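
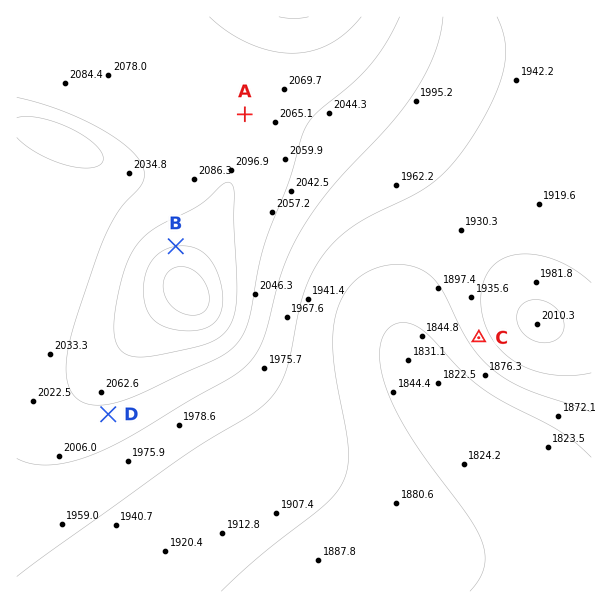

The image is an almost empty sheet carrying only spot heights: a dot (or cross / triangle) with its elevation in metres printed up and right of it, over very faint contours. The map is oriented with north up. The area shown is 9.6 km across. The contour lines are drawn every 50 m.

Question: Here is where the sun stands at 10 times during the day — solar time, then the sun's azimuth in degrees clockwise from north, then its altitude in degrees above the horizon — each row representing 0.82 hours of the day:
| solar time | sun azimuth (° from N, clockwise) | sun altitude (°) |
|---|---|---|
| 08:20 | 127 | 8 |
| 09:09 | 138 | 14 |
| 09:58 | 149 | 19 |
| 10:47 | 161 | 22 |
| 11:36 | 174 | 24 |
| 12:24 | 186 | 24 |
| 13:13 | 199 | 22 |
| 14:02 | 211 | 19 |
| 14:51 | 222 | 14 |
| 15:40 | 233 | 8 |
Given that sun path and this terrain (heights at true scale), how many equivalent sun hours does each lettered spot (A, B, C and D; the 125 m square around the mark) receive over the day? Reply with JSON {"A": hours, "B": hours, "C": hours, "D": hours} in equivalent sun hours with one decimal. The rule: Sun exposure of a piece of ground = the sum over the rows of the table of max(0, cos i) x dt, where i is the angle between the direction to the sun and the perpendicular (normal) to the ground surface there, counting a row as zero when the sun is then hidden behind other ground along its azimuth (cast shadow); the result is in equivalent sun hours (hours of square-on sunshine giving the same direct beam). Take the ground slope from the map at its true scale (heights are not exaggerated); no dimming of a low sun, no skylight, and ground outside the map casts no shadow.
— {"A": 2.3, "B": 1.6, "C": 2.9, "D": 2.9}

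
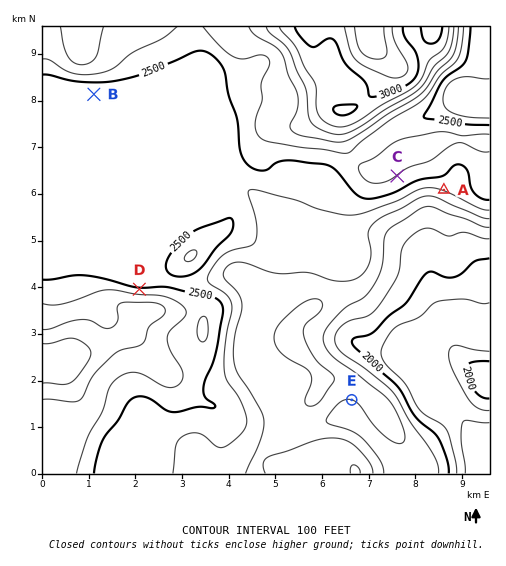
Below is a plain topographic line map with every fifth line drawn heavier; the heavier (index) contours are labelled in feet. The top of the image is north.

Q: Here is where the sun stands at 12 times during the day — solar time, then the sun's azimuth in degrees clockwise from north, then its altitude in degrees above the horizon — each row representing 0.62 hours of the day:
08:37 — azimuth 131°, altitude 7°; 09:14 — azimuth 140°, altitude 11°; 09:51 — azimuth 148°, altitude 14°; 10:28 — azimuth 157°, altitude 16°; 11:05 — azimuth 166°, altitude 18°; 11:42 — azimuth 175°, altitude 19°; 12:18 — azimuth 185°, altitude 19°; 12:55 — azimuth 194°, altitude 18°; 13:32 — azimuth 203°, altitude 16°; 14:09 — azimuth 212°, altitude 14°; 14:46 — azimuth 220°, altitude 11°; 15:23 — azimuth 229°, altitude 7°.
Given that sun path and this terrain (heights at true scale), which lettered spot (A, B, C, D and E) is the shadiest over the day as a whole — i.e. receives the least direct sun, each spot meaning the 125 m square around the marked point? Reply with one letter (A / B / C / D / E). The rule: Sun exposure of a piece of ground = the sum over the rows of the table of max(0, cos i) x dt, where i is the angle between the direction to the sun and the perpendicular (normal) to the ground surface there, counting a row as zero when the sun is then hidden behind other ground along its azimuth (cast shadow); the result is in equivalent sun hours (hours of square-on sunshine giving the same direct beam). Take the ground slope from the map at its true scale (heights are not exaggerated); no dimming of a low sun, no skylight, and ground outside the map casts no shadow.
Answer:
D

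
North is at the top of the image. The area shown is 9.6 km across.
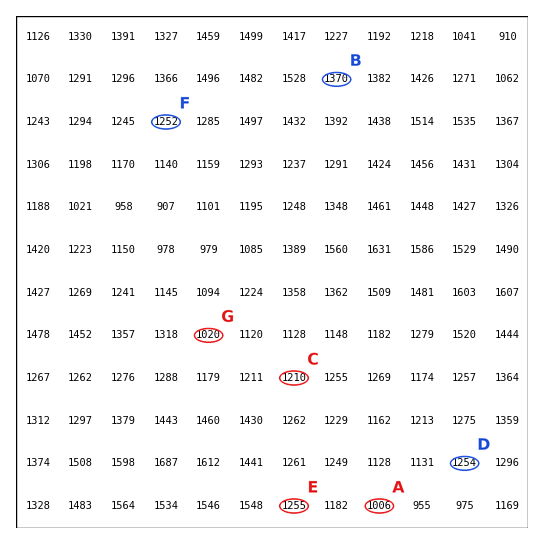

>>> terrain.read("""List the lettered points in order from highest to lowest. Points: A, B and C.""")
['B', 'C', 'A']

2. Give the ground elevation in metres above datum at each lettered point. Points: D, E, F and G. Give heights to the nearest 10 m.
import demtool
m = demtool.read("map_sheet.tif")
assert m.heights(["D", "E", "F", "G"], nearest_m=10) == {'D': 1250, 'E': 1250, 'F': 1250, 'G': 1020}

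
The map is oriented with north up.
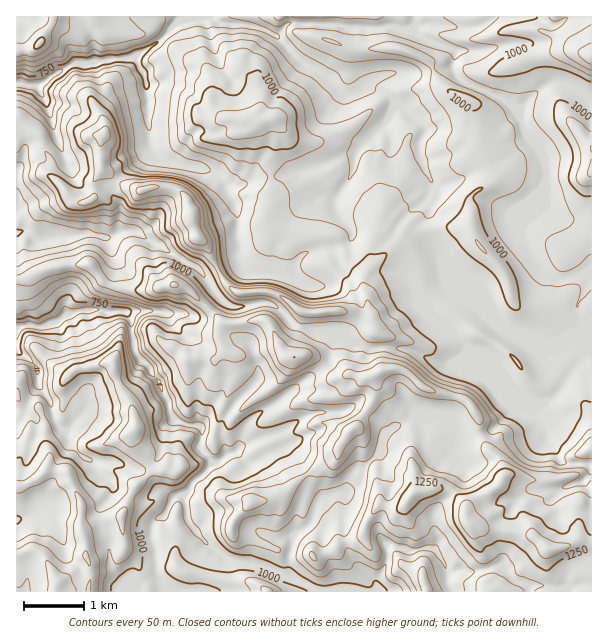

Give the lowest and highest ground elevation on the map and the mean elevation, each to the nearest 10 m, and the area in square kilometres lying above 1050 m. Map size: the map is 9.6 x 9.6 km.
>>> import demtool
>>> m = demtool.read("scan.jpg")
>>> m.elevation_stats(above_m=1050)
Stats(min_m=660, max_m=1340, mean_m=1000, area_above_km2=27.5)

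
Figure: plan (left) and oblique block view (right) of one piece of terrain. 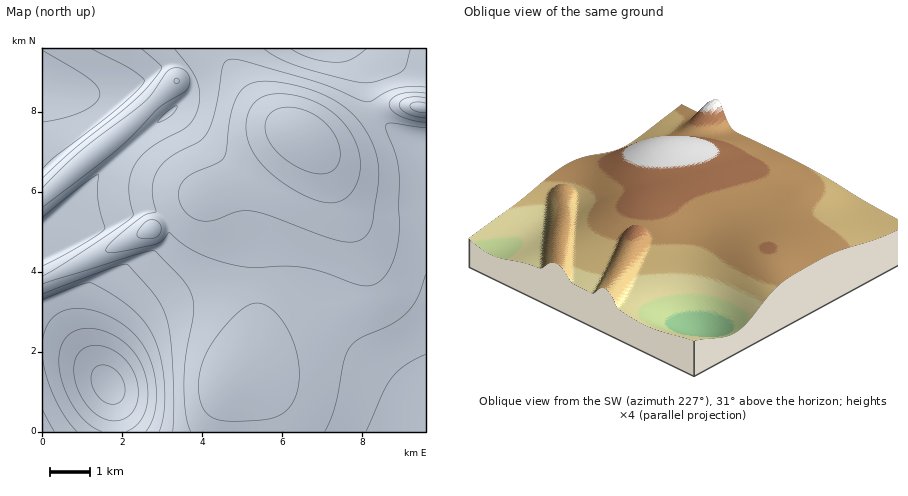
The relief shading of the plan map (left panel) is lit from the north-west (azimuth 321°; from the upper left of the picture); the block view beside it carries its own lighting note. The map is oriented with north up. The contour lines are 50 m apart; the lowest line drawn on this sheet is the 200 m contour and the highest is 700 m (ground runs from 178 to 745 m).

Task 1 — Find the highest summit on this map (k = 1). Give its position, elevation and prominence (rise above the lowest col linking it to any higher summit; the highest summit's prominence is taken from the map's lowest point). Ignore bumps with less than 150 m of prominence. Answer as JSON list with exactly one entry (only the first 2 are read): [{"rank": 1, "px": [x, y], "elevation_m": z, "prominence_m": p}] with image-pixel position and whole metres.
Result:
[{"rank": 1, "px": [302, 136], "elevation_m": 745, "prominence_m": 567}]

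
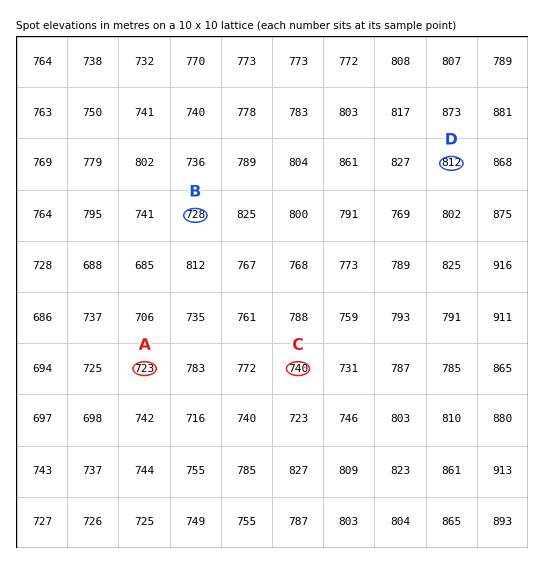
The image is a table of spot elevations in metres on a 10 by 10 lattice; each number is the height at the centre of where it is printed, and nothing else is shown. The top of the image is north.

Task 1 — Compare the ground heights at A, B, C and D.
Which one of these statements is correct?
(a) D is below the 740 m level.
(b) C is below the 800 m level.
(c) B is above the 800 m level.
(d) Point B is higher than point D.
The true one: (b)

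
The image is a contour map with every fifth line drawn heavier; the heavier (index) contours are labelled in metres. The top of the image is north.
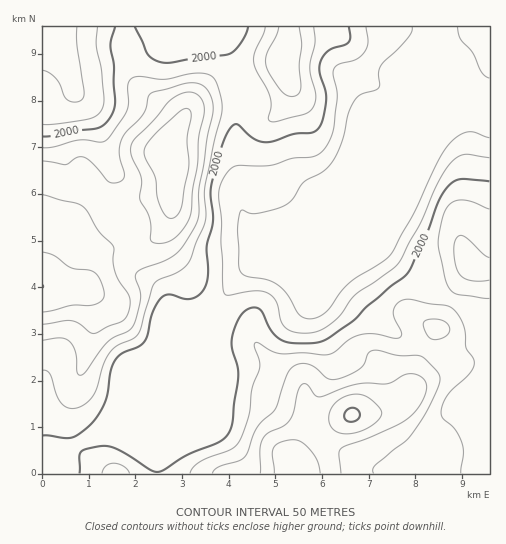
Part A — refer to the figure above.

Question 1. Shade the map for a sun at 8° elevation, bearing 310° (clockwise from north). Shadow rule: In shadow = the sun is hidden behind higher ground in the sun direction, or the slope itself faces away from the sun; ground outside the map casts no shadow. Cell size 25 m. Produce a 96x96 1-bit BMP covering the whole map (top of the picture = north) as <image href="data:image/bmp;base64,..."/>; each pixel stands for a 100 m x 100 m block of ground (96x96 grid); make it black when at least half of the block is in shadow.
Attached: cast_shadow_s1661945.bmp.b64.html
<image width="96" height="96" href="data:image/bmp;base64,Qk2+BAAAAAAAAD4AAAAoAAAAYAAAAGAAAAABAAEAAAAAAIAEAAATCwAAEwsAAAIAAAAAAAAA////AAAAAAAAAAAAAAAAAAAAAAAAAAAAAAAAAAAAAAAAAAAAAAAAAAAAAAAAAAAAAAAAAAAAAAAAAAAAAAAAAAPwAAAAAAAAAAAAAB/4AAAAAAAAAAAAAH/4AAAAAAAAAAAAAH/8AAAAAAAAAAAAAH//wAAAAAAAAAAAAD//+AAAAAAAAAAAAB///gAAAAAAAAAAAAf//wAADwAAAAAAAAAH/4AAH4AAAAAAAAAD/4AAP4AAAAAAAAAB/4AAP8AAAAAAAAAA/4AAP8AAAAAAAAAA/4AAP+AAAAAAAAAAf4AAP/AAAAAAAAAAP4AAP/gAAAAAAAAADwAAP/wAAAAAAAAAAAAAH/4AAAAAAAAAAAAAH/+AAAAAAAAAAAAAH//gAAAAAAAAAAAAH//4AAAAAAAAAAAAH//4AAAAAAAAAAAAH//8AAAAAAAAAAAAD//8AAAAAAAAAAAAD//8AAAAAAAAAAAAD//8AAAAAAAAAAAAB//4AAAAAAAAAAA4Af/4AAAAAAAAAAB8AH/4AAAAAAAAAAB8AH/4AAAAAAAAAAA4AD/4AAAAAAAAAAAYAD/wAAAAAAAAAAAAAB/wIAAAAAAAAAAAAB/gMAAAAAAAAAAAAAfgMAAAAAAAAAAAAAPAAAAAAAAAAAAAAAGAAAAAAAAAAAAAAAAAA/AAAAAAAAAAAAAAD/4AAAAAAAAAAAAAP/8AAAAAAAAAAAAP//8AAAAAAAAAAAAf//+AAAAAAAAAAAAf//+AAAAAAAAAAAAf//+AAAAAAAAAAAAf///AAAAAAAAAAAAf///AAAAAAAAAAAAP///AAAAAAAAAAAAP///AAAAAAAAAAAAH//+AAAAAAAAAAAAH//+AAAAAAAAAAAAH//+AAAAAAAAAAAAH//8AAAAAAAAAAAAH//4AAAAAAAAAAAAD//4AAAAAAAAAAAAD//4AAAAAAAAAAAAD//4AAAAAAAAAAAAD//4AAAAAAAAAAAAD//4AAAAAAAAAAAAD//4AAAAAAAAAAAAD//4AAAAAAAAAAAAB//wAAAAAAAAAAAAB//wAAwAAAAAAAAAB//wAD8AAAAAAAAAA//gAH+AAAAAAAAAA//gAH+AAAAAAAAAA//gAD/AAAAAAAAAA//AAD/gAAAAAAAAA//AAD/gAAAAAAAAB/+AAD/gAAAAAAAAB/+AAD/gAAAAAAAAA/8AAD/AAAAAAAAAA/8AAD/AAAAAAAAAAf4AAP/AAAAAAAAAAf4AAf+AAAAAAAAAAPwAAf8AAAAAAAAAAHwAAP4AAAAAAAAAADgAAPwAAAAAAAAAAAAAAHwAAAAAAAAAAAAAAD4AAAAAAAAAAAAAAH4AAAAAAAAAAAAAAf4AAAAAAAAAAAAAA/4AAAAAAAAAAAAAA/4AAAAAAAAAAAAAB/wAAAAAAAAAAAAAB/wAAAAAAAAAAAAAB/gAAAAAAAAAAAAAA/AgAAAAAAAAAAAAA8AAAAAAAAAAAAAAAYAAAAAAAAAAAAAAAAAAAAAAAAAAAAAAAAAAAAAAAAAAAAAAAAAAAAAA="/>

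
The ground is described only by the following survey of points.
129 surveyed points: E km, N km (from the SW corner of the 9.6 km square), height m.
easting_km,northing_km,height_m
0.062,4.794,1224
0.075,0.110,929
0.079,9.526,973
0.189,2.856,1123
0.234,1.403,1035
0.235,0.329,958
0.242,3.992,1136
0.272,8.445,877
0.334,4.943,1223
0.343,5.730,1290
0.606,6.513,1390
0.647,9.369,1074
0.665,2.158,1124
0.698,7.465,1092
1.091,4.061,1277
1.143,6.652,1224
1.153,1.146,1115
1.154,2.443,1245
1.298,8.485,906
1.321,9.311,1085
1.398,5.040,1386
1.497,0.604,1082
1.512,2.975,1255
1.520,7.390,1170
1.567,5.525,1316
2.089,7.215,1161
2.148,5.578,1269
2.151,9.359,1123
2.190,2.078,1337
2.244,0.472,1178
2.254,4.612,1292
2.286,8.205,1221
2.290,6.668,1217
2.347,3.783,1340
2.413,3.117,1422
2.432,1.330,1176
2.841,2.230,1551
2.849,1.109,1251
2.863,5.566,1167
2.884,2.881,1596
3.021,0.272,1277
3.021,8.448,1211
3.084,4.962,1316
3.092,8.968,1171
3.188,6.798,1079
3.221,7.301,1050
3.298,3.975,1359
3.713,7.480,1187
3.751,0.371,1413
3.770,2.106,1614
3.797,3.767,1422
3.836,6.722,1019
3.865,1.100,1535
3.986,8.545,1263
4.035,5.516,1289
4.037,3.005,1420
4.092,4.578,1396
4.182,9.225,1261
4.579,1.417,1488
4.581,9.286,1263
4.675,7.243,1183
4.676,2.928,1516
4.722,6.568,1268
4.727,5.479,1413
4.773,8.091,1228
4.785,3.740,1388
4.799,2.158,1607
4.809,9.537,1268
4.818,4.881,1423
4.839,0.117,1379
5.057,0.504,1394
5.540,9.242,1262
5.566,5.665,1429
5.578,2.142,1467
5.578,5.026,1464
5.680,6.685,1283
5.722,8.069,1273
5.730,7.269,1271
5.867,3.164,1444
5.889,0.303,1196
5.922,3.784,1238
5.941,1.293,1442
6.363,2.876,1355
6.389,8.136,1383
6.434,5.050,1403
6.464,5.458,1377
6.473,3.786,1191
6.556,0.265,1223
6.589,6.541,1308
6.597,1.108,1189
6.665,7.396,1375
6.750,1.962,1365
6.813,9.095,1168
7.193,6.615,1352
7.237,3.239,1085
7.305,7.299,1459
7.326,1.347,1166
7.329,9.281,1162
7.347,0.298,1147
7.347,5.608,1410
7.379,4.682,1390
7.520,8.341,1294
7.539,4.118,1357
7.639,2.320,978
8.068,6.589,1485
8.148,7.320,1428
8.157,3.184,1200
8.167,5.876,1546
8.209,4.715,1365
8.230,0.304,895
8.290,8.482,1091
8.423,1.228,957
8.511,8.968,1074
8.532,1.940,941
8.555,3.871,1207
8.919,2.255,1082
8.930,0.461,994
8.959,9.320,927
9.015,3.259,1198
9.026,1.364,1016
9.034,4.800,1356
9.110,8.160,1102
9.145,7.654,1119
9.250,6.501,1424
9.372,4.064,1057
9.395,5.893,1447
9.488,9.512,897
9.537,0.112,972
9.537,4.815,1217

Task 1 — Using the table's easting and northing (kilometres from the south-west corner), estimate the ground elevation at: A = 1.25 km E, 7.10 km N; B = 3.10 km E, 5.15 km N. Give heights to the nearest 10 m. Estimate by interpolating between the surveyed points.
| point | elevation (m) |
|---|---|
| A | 1190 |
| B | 1320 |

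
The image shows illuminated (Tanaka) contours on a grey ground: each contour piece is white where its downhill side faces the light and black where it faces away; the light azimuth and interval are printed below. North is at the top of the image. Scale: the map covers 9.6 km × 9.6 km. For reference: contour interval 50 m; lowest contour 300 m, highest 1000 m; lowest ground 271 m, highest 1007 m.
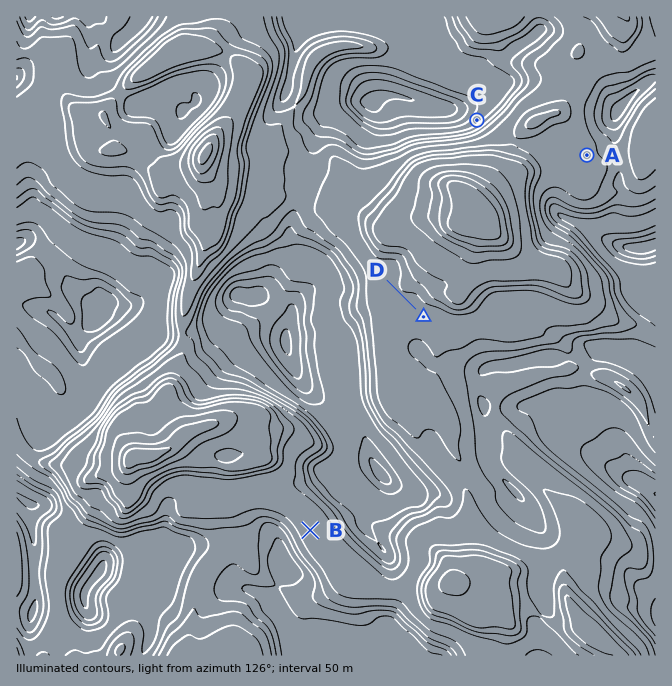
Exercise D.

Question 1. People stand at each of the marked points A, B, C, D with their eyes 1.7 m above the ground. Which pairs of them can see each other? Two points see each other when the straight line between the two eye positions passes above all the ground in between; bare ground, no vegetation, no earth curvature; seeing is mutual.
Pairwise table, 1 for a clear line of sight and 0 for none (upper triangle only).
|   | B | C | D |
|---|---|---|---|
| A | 0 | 1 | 0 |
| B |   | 0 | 0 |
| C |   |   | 1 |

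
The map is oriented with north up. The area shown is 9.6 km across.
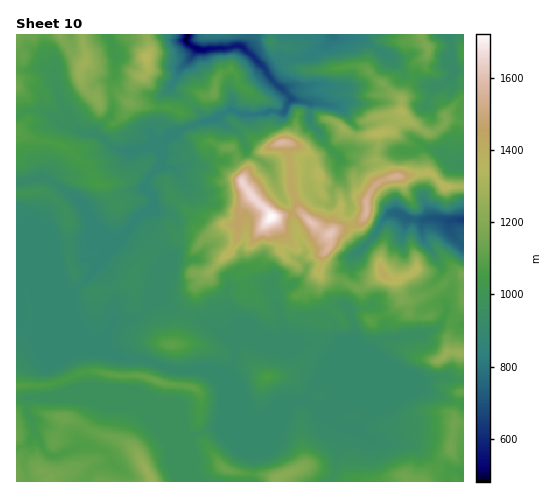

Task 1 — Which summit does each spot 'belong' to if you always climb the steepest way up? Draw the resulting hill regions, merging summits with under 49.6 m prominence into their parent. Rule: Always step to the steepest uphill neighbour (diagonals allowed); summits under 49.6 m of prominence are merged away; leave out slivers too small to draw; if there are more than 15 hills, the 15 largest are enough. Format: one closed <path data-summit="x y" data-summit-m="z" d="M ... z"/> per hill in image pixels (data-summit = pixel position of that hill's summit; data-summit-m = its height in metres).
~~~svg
<path data-summit="272 217" data-summit-m="1721" d="M217 118l-29 8-16 8-12 10 2 8-1 14-12 11-5 10 10 10 0 10-14 8-6 6-5 8-21 19-16 26-18 17-8-4-31 0-10-2-4 7 2 24 13 3 13-5 22-21 3 20 5 11 10 9 14 4 4-3 6-14 23-1 11-10 3-8 7-6 7 4 14 13 19 6 17 8 20 17 7-3 18 6 40 0 15-4 6 1 13 9-7 22 13-10 30-12 16-14 0-16-5-12-5-4-26 3-6-6-4-13 5-13 7-10 0-5-10 8-12 0-10-5-13 1-4-5 3-11-5-10-9-30-8-11 27-8-2-11 1-12-39 0-23-17-2-9-8-11-10-5z"/><path data-summit="158 381" data-summit-m="1128" d="M21 287l-5 1 1 110 65 0 26 8 28-1 45 19 4 7 7 5 31-12 3-30-7-15-9-8-10-2-26 1-24-9-25-3-12-4-18-19-10-5-6-6-5-11-3-20-22 21-13 5-12-3-3-17z"/><path data-summit="152 481" data-summit-m="1259" d="M82 398l-65 0-1 50 11-3 8-12 8 16 7 7 10-1 21-9 10 0 13 4 4 3 5 10-21 7-5 12 106-1-1-29-3-8 2-8-6-5-4-7-45-19-28 1z"/><path data-summit="147 57" data-summit-m="1353" d="M187 34l-79 1 8 21-1 19-3 9 1 25-3 6-14 15-1 4 2 2 21 14 14 2 27-8 29-18 18-5-18-21-17-11 8-19 18-21-11-7z"/><path data-summit="17 130" data-summit-m="1091" d="M40 110l-13 0-11 5 1 67 21-4 10 1 29 19 9 14 3 0 33-19 22-5 5-11 12-11 1-14-3-8-27 8-10-1-26-17-12-1-23-7-12-13z"/><path data-summit="384 275" data-summit-m="1414" d="M396 212l-6 2-8 7-14 21-16 14-1 11-7 10-5 13 4 13 6 6 26-3 5 4 5 12-1 18 35-6 3-24 13-6 10-1-10-20 7-12 0-4-19-28-1-15 2-4-18-2z"/><path data-summit="17 193" data-summit-m="1002" d="M43 178l-27 5 0 104 13-2 6 2 31 0 8 4 18-17 10-18 13-15-22-15-9-20-7-8-24-17z"/><path data-summit="451 448" data-summit-m="1155" d="M333 377l-3 2 9 12 29 13 5 5-13 19-3 1 8 7 14 8 33 1 23 17 9 2 5 5 15 3-1-69-14-3-52-22z"/><path data-summit="277 478" data-summit-m="1218" d="M229 394l24 58-2 30 78 0 2-2 5-9 1-14 5-13-12-9 3-12-13-13-13-10-8 0-12 4-16 10-11 4-12-5z"/><path data-summit="381 133" data-summit-m="1353" d="M404 72l-2 5-21 13-17-4-28 2-13-4-31 2-9 3 9 10 44 6 6 4 14 18-3 15-5 8 20-2 15 5 17-2 12 1 12-7-6-3 0-2 13-21 0-7-4-9 8-16-10-2z"/><path data-summit="172 345" data-summit-m="1103" d="M157 295l-7 6-3 8-8 7-7 4-19 0-6 14-9 4 15 16 7 3 25 3 29 10 26-1 28 3 7-14-1-14-20-18-17-8-19-6-14-13z"/><path data-summit="267 378" data-summit-m="1062" d="M244 340l-10 4 1 14-7 14-19-1 10 8 6 11 23 23 12 5 11-4 7-6 15-6 13-2 5-13 8-11 6-3 8-18-1-5-16-8-17 4-40 0z"/><path data-summit="214 94" data-summit-m="1143" d="M241 46l-38 4-7-1-17 21-8 16 2 5 15 9 18 20 10-1 13-9 14 4 14 0 12-3 15 1 7-13-22-22-6-11z"/><path data-summit="85 61" data-summit-m="1275" d="M108 34l-64 1 2 23 8 9-1 13 7 21 16 27 8 5 11 1 15-19 3-6-1-25 3-9 1-19z"/><path data-summit="367 211" data-summit-m="1571" d="M416 151l-23 1-8 3-6 7-15 5-3 0-6-5-9 0-5-2-2 2-1 9 6 11 6 21-2 12 3 10 6 13 6 7 12-11 7-13 8-7 6-2 10 6 15 3 9-3-7-19-2-40z"/>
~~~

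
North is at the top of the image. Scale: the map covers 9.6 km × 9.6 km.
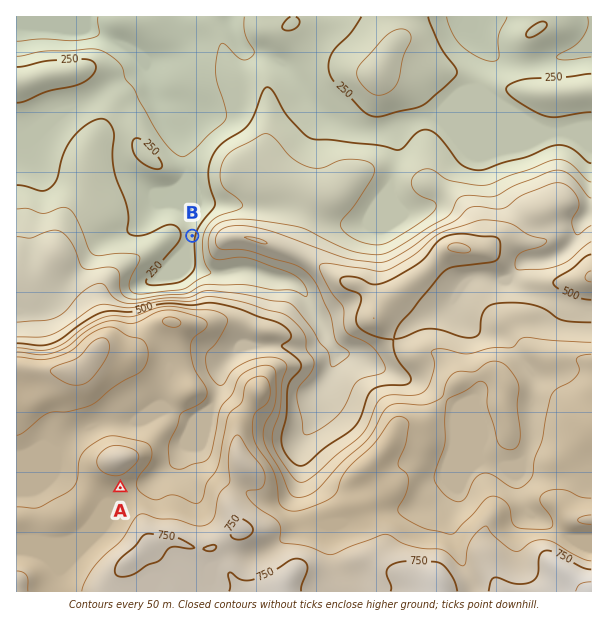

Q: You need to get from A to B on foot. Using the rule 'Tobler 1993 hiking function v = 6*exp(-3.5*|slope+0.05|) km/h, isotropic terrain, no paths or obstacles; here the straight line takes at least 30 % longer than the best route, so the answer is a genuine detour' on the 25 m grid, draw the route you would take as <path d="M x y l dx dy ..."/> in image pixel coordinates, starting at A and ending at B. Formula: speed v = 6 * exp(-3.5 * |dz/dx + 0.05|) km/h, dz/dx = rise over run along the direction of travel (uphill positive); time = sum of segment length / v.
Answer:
<path d="M120 488l6-3 23-23 4-9 0-10 15-30 0-2 3-6 0-7 26-51 3-3 15-8 15-15 4-9 0-1 2-2-3-6-23-22-1-3 0-2-17-33 0-7"/>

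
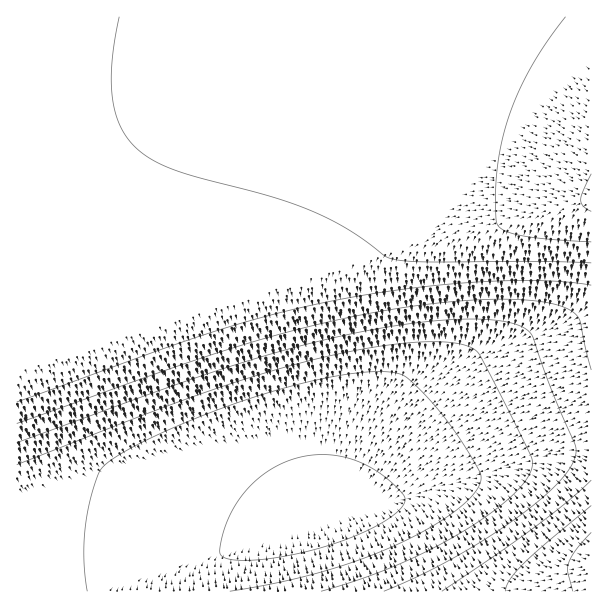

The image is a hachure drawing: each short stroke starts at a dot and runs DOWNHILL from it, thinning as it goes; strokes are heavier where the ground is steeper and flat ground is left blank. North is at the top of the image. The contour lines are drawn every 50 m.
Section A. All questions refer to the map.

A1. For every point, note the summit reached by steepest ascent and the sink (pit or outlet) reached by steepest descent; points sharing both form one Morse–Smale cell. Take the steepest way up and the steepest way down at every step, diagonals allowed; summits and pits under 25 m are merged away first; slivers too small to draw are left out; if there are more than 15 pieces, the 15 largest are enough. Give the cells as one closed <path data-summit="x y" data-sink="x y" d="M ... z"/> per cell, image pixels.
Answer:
<path data-summit="591 197" data-sink="318 524" d="M591 16l-575 1 1 575 144 0 3-17 15-10 169-49 161-52 48-13 35-5z"/><path data-summit="591 561" data-sink="318 524" d="M591 446l-21 2-61 16-161 52-169 49-15 10-2 7 0 9 429 1z"/>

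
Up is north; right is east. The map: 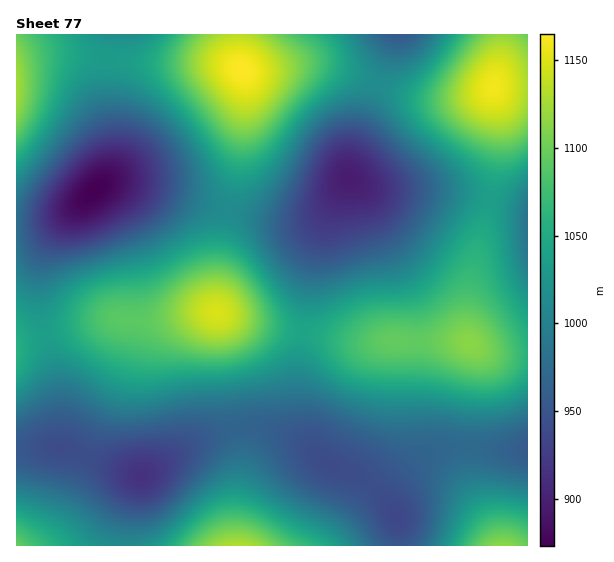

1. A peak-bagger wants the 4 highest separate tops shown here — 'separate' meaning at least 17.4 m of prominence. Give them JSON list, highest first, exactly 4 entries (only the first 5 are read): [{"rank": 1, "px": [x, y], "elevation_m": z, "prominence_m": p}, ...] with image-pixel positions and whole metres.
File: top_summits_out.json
[{"rank": 1, "px": [242, 69], "elevation_m": 1165, "prominence_m": 292}, {"rank": 2, "px": [494, 87], "elevation_m": 1160, "prominence_m": 145}, {"rank": 3, "px": [217, 312], "elevation_m": 1148, "prominence_m": 112}, {"rank": 4, "px": [470, 344], "elevation_m": 1114, "prominence_m": 71}]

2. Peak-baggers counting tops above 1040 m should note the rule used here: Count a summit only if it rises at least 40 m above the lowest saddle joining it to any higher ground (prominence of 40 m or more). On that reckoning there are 4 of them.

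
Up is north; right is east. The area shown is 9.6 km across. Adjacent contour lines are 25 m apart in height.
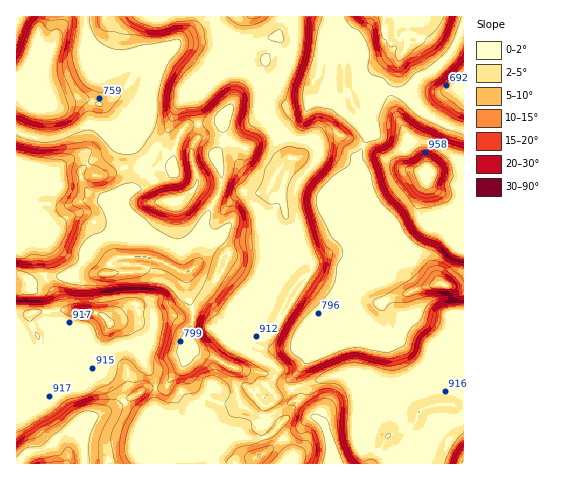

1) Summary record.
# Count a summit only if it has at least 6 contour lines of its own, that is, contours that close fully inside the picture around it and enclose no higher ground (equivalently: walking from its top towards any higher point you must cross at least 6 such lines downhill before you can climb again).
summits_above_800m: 0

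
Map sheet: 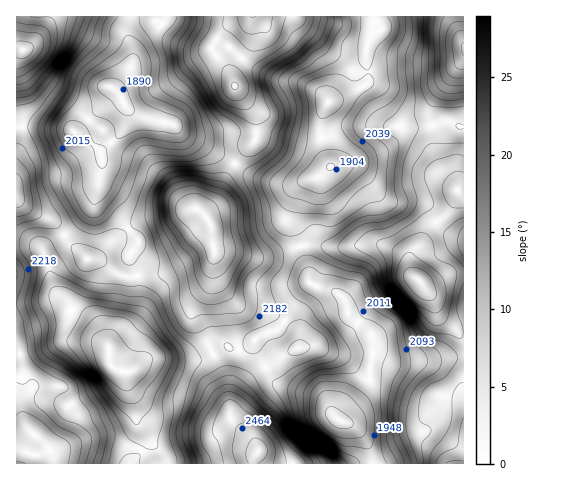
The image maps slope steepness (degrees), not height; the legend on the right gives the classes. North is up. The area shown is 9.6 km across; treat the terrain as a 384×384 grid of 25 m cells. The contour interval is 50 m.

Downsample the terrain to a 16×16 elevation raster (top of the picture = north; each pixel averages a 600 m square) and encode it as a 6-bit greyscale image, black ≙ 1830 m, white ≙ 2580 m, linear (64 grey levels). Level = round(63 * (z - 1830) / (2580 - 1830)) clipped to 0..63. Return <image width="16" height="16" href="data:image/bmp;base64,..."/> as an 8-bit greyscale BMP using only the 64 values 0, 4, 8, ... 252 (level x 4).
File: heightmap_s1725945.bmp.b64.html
<image width="16" height="16" href="data:image/bmp;base64,Qk02BQAAAAAAADYEAAAoAAAAEAAAABAAAAABAAgAAAAAAAABAAATCwAAEwsAAAABAAAAAAAAAAAAAAEBAQACAgIAAwMDAAQEBAAFBQUABgYGAAcHBwAICAgACQkJAAoKCgALCwsADAwMAA0NDQAODg4ADw8PABAQEAAREREAEhISABMTEwAUFBQAFRUVABYWFgAXFxcAGBgYABkZGQAaGhoAGxsbABwcHAAdHR0AHh4eAB8fHwAgICAAISEhACIiIgAjIyMAJCQkACUlJQAmJiYAJycnACgoKAApKSkAKioqACsrKwAsLCwALS0tAC4uLgAvLy8AMDAwADExMQAyMjIAMzMzADQ0NAA1NTUANjY2ADc3NwA4ODgAOTk5ADo6OgA7OzsAPDw8AD09PQA+Pj4APz8/AEBAQABBQUEAQkJCAENDQwBEREQARUVFAEZGRgBHR0cASEhIAElJSQBKSkoAS0tLAExMTABNTU0ATk5OAE9PTwBQUFAAUVFRAFJSUgBTU1MAVFRUAFVVVQBWVlYAV1dXAFhYWABZWVkAWlpaAFtbWwBcXFwAXV1dAF5eXgBfX18AYGBgAGFhYQBiYmIAY2NjAGRkZABlZWUAZmZmAGdnZwBoaGgAaWlpAGpqagBra2sAbGxsAG1tbQBubm4Ab29vAHBwcABxcXEAcnJyAHNzcwB0dHQAdXV1AHZ2dgB3d3cAeHh4AHl5eQB6enoAe3t7AHx8fAB9fX0Afn5+AH9/fwCAgIAAgYGBAIKCggCDg4MAhISEAIWFhQCGhoYAh4eHAIiIiACJiYkAioqKAIuLiwCMjIwAjY2NAI6OjgCPj48AkJCQAJGRkQCSkpIAk5OTAJSUlACVlZUAlpaWAJeXlwCYmJgAmZmZAJqamgCbm5sAnJycAJ2dnQCenp4An5+fAKCgoAChoaEAoqKiAKOjowCkpKQApaWlAKampgCnp6cAqKioAKmpqQCqqqoAq6urAKysrACtra0Arq6uAK+vrwCwsLAAsbGxALKysgCzs7MAtLS0ALW1tQC2trYAt7e3ALi4uAC5ubkAurq6ALu7uwC8vLwAvb29AL6+vgC/v78AwMDAAMHBwQDCwsIAw8PDAMTExADFxcUAxsbGAMfHxwDIyMgAycnJAMrKygDLy8sAzMzMAM3NzQDOzs4Az8/PANDQ0ADR0dEA0tLSANPT0wDU1NQA1dXVANbW1gDX19cA2NjYANnZ2QDa2toA29vbANzc3ADd3d0A3t7eAN/f3wDg4OAA4eHhAOLi4gDj4+MA5OTkAOXl5QDm5uYA5+fnAOjo6ADp6ekA6urqAOvr6wDs7OwA7e3tAO7u7gDv7+8A8PDwAPHx8QDy8vIA8/PzAPT09AD19fUA9vb2APf39wD4+PgA+fn5APr6+gD7+/sA/Pz8AP39/QD+/v4A////ALi0lFxMWJzI4MCEQCxQjLC0nIRUPFygyMiQOAgcXIygoJBsLChQhKyUaCwYKFSInJRwPAwUPGx8dHBcSDhEbIyESCQUJFB0cGxwdFQ4SICYdEg4OEh0lJCAaFw8QGy0rHhUaGxshKywhGRIRFys1LR0bIB0cJTAyJhsXHCMsLyghHhgaHSw2MiEWFhgfJCknKBsQEh0uNC4eEQ0PFRslLCUXDQ0YICMiHRIJCA8aJisgEQoLDw8VHyUbDgwSGiEjIBMLCAgLFiUpIA4MFBogIiwdDAYLFSEwLBsODA8VIy45KRYNDBoqLy0lGhIOFSQ2Ny8gEhIYJjA1MCYXDhEjNA="/>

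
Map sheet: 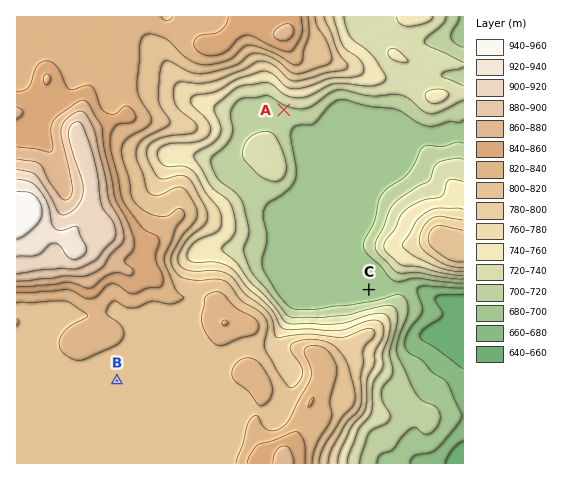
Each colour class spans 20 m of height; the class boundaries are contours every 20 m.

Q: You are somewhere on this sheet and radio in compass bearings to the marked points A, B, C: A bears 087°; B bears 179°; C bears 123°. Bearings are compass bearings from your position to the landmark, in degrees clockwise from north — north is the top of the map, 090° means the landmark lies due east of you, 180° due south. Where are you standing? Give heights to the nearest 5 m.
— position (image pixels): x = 111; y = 120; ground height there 845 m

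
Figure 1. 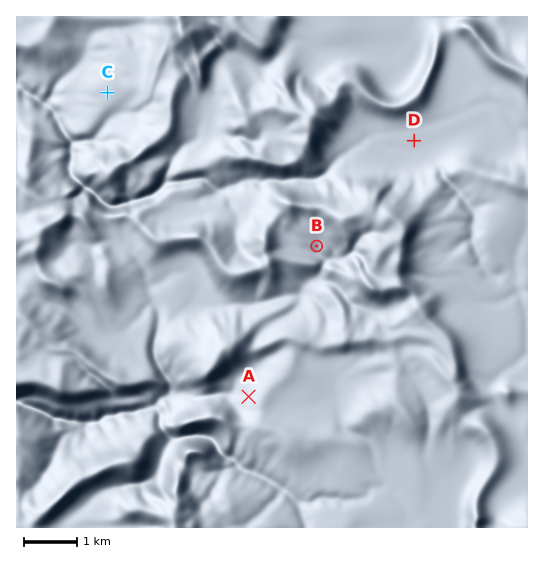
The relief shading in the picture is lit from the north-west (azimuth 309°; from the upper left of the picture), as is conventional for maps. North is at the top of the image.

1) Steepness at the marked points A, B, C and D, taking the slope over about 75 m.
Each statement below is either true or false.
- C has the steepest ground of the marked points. false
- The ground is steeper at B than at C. true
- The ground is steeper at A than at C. true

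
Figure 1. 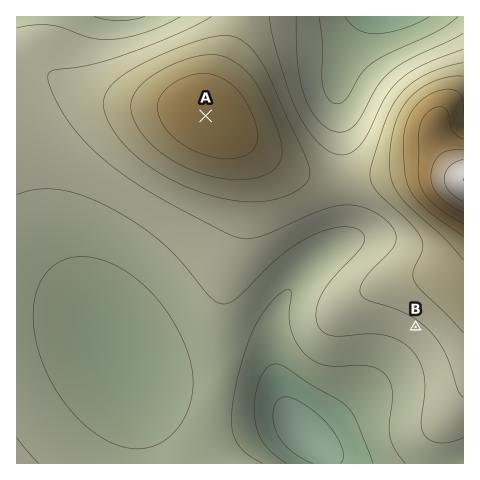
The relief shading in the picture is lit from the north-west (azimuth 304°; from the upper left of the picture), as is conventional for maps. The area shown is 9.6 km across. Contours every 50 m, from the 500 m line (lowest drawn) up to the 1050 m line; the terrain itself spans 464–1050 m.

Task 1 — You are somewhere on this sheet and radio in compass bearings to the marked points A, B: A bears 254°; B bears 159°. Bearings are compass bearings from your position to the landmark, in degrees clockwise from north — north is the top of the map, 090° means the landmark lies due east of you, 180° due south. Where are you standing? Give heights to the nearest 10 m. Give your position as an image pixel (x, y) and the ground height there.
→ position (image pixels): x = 322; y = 82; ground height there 600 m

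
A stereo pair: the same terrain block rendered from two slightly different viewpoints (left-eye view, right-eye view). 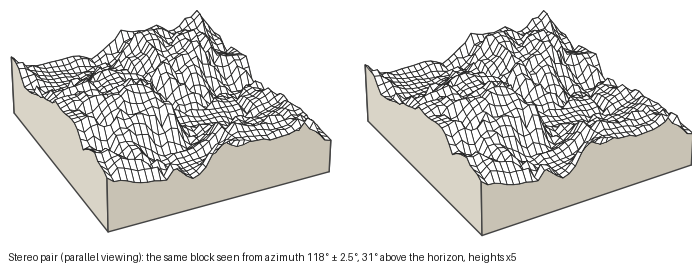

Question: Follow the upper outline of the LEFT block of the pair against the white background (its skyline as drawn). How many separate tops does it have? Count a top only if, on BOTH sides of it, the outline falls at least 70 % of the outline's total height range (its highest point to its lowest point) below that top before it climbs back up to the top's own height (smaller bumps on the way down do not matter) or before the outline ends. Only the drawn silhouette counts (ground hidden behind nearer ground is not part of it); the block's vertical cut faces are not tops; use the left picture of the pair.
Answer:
0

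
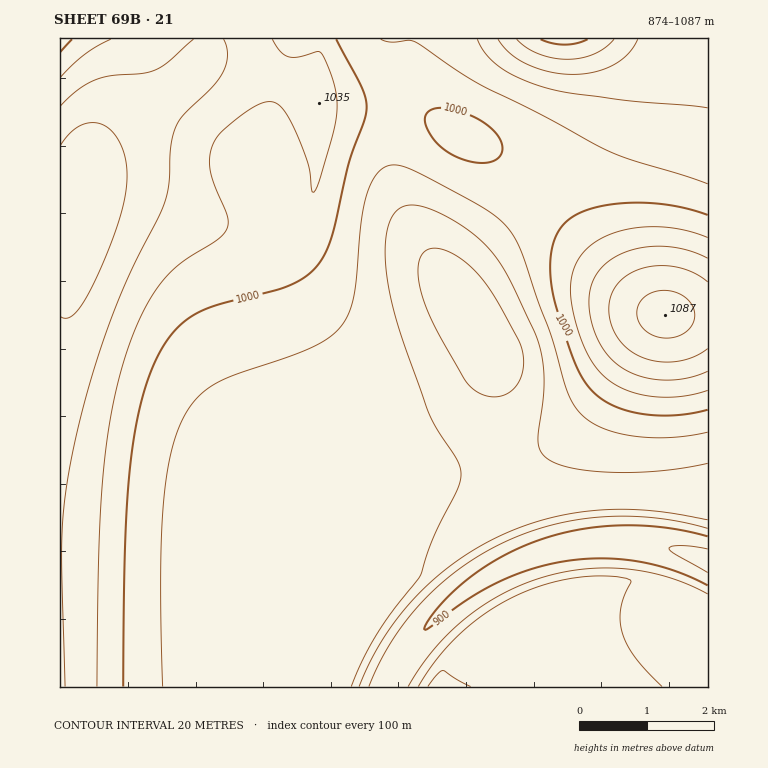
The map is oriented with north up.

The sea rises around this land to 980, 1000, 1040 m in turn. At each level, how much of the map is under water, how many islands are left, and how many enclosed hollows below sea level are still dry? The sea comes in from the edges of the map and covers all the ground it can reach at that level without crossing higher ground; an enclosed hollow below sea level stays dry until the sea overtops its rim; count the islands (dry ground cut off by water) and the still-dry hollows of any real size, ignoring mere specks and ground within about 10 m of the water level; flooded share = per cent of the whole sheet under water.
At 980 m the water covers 52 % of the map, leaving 0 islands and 0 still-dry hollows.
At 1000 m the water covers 68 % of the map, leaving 0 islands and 0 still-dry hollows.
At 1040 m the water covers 89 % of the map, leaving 0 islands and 0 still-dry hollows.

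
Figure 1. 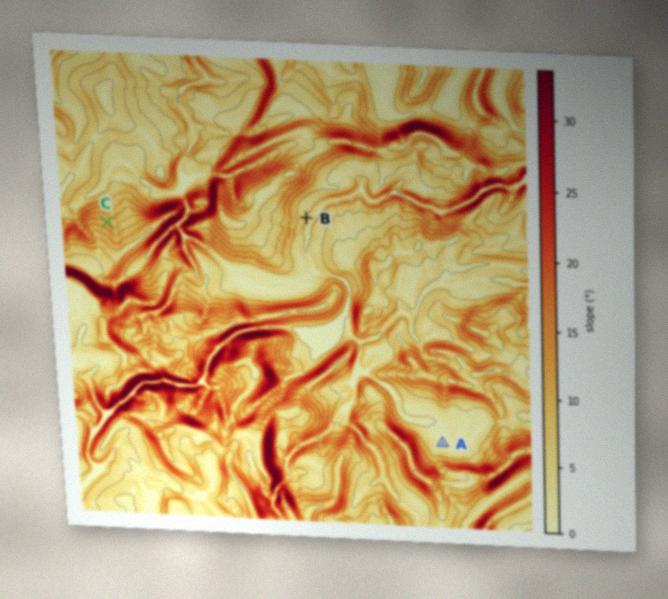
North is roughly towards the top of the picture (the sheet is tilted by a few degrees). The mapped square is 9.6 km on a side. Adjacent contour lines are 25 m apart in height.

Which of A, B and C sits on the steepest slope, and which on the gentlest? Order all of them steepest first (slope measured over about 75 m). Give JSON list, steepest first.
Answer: ["C", "B", "A"]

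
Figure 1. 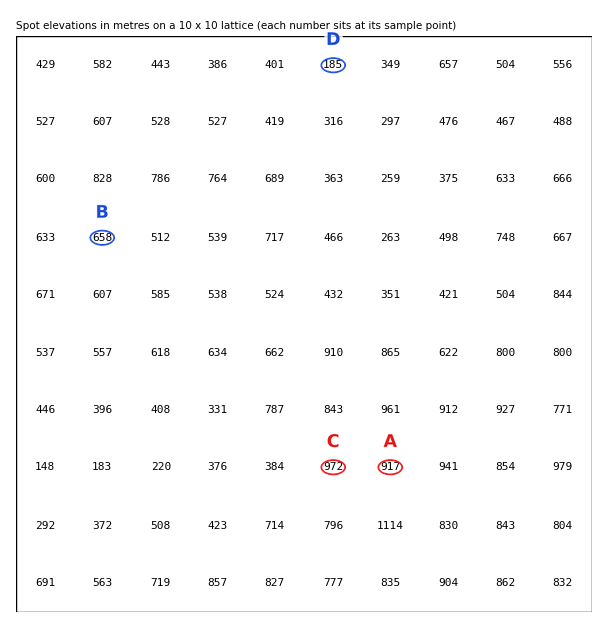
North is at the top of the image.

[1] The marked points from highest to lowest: C A B D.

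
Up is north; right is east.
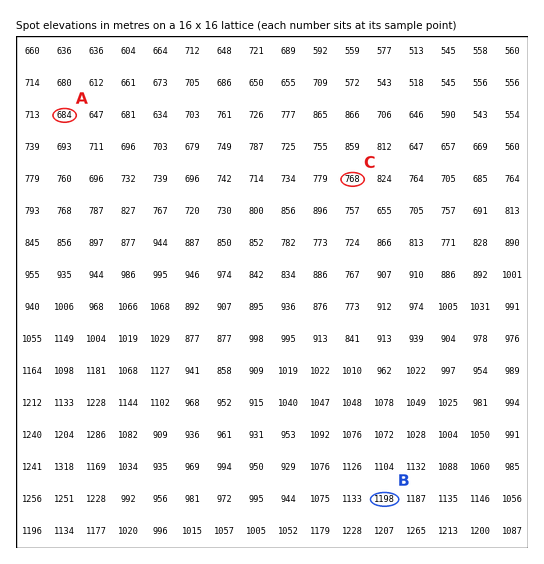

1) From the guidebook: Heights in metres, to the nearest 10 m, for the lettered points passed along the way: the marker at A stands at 680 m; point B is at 1200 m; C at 770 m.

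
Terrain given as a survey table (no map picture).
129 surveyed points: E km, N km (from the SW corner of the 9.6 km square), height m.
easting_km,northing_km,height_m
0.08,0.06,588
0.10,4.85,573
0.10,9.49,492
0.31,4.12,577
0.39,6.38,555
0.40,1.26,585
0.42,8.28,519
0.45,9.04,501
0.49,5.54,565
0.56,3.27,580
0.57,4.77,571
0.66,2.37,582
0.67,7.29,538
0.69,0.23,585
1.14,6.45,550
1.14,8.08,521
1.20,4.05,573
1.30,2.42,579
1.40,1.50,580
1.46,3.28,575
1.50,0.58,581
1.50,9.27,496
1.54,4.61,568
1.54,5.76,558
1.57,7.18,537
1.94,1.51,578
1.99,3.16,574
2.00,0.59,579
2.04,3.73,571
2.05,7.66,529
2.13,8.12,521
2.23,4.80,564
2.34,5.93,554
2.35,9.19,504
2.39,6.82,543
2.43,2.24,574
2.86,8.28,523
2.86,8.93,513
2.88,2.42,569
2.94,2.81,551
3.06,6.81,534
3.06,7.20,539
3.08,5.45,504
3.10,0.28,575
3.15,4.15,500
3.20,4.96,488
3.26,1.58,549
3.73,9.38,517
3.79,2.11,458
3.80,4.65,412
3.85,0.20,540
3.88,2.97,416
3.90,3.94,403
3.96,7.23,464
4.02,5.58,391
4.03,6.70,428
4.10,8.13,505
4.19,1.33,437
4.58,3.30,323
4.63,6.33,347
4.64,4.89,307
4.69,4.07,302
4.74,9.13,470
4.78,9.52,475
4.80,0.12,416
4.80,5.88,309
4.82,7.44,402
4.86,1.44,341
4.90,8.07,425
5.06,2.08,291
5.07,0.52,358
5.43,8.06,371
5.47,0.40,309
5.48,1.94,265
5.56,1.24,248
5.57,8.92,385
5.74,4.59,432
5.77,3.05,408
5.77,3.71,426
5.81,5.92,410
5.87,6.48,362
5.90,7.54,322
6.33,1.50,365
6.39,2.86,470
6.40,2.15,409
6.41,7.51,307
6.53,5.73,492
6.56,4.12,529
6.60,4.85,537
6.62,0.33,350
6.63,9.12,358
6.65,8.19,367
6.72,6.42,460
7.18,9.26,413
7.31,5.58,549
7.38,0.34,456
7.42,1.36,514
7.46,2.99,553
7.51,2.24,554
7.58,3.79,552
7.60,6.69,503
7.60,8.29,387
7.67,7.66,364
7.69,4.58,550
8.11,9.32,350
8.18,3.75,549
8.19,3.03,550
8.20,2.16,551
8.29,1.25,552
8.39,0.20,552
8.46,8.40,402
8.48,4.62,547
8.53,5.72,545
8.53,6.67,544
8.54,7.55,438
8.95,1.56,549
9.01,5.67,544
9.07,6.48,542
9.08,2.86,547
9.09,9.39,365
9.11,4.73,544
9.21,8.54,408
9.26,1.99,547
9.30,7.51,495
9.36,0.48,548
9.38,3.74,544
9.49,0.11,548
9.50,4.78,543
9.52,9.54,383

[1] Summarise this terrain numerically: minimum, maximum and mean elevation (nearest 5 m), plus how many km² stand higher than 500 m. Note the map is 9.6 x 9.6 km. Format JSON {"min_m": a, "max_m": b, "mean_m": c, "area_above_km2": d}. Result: {"min_m": 245, "max_m": 590, "mean_m": 485, "area_above_km2": 52.7}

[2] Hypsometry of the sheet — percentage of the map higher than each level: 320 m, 94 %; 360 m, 86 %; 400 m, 77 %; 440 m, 69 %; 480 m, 62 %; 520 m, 50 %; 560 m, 18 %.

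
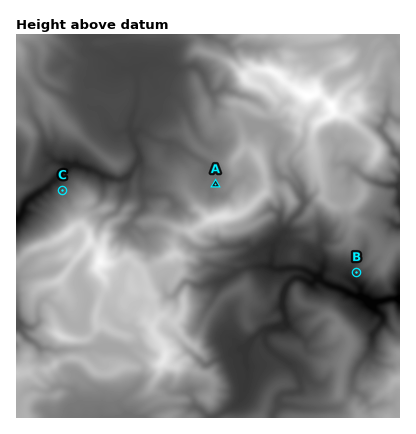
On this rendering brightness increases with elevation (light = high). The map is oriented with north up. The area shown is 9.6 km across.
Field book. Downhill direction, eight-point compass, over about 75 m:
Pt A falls NW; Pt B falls SW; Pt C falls NW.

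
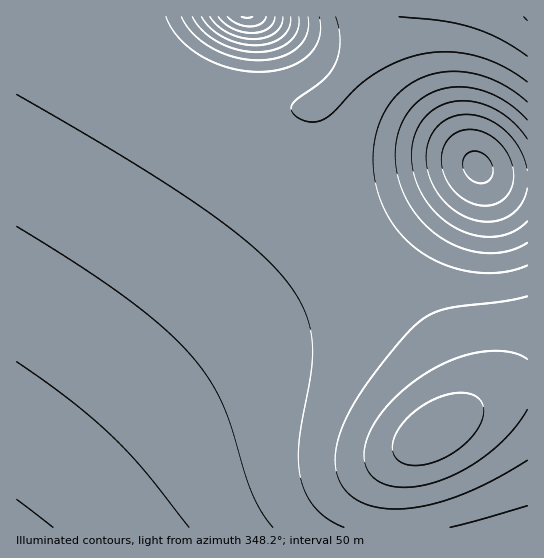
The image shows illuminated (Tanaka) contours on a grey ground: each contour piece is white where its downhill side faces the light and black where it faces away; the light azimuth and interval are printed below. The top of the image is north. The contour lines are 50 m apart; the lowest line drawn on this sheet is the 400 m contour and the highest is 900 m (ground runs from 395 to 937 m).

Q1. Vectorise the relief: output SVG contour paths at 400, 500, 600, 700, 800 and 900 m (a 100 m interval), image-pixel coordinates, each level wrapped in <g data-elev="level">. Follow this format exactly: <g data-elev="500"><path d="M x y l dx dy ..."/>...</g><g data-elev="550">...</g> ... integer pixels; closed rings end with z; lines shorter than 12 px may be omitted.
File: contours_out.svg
<g data-elev="500"><path d="M475 182l-8-7-4-10 2-10 4-2 5-2 7 1 6 5 4 6 2 7-1 7-5 5-5 1z"/><path d="M275 17l-2 6-5 6-7 3-10 1-9-1-9-3-9-6-6-6"/></g><g data-elev="600"><path d="M17 499l36 28"/><path d="M527 188l-3 10-4 8-6 7-8 5-9 3-10 1-10-1-11-4-19-13-14-18-6-21 1-20 6-15 13-11 15-4 17 1 18 8 14 13 11 16 5 18"/><path d="M291 17l-2 10-7 10-12 6-15 2-16-2-16-6-13-9-9-11"/></g><g data-elev="700"><path d="M527 243l-18 8-23 2-24-5-21-10-19-16-14-20-9-23-4-24 3-22 10-20 14-15 20-9 21-2 23 5 21 11 20 17"/><path d="M17 226l62 40 49 33 37 30 28 28 16 22 12 22 10 24 20 66 10 20 12 16"/><path d="M308 17l1 9-2 8-4 7-5 6-8 6-9 4-23 3-24-3-23-9-18-14-12-17"/></g><g data-elev="800"><path d="M527 296l-22 5-59 8-16 6-13 8-12 13-20 24-30 42-15 31-4 14-1 14 1 10 3 10 5 8 7 7 8 5 11 5 25 3 30-3 32-9 33-15 37-22"/><path d="M336 17l3 12 1 13-1 12-4 11-10 14-28 20-6 7 0 4 3 4 10 7 11 1 10-3 9-7 24-26 16-12 25-13 26-7 25-2 27 4 26 10 24 16"/></g><g data-elev="900"><path d="M407 465l14 0 14-3 16-8 15-11 10-12 6-12 2-10-4-10-6-4-7-2-17 1-20 7-19 13-13 16-4 8-2 8 1 7 3 5 5 4z"/></g>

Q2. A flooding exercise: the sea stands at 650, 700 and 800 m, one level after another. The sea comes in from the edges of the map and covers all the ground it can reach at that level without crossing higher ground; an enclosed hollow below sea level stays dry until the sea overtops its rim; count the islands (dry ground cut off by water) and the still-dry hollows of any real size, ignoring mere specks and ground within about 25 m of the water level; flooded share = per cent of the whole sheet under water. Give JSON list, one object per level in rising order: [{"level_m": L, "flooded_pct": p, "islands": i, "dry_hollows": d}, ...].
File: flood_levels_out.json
[{"level_m": 650, "flooded_pct": 12, "islands": 0, "dry_hollows": 0}, {"level_m": 700, "flooded_pct": 28, "islands": 0, "dry_hollows": 0}, {"level_m": 800, "flooded_pct": 84, "islands": 0, "dry_hollows": 0}]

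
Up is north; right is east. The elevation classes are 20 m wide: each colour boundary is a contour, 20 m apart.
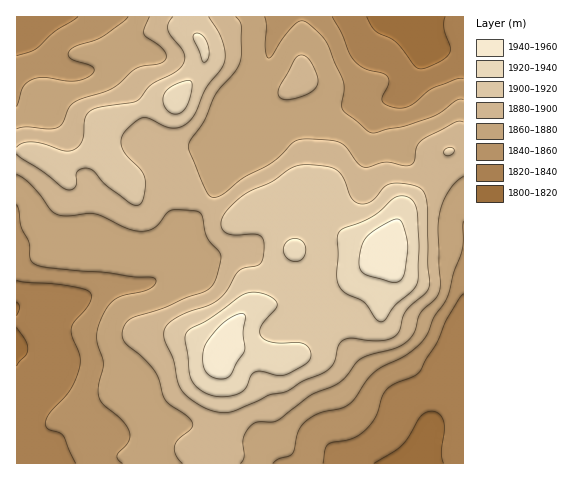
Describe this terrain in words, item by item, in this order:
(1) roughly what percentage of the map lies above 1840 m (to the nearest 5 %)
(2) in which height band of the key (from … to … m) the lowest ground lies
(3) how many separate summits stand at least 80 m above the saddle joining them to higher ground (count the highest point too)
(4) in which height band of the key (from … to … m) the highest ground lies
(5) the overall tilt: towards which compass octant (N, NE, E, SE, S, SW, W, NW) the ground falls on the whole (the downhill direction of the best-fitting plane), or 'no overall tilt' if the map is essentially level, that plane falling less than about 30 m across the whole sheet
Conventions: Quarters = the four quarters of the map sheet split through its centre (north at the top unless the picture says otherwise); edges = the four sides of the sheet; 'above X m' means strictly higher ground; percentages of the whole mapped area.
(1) Ground above 1840 m makes up about 85 % of the sheet.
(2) The lowest point is somewhere between 1800 and 1820 m.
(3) Counting only tops that stand 80 m proud, the map has 1 summit.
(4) The highest point is somewhere between 1940 and 1960 m.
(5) No overall tilt - high and low ground are spread across the sheet.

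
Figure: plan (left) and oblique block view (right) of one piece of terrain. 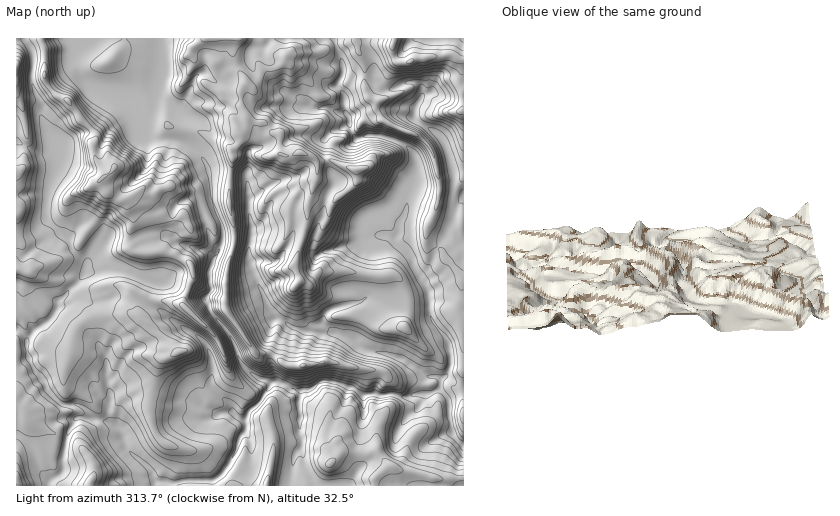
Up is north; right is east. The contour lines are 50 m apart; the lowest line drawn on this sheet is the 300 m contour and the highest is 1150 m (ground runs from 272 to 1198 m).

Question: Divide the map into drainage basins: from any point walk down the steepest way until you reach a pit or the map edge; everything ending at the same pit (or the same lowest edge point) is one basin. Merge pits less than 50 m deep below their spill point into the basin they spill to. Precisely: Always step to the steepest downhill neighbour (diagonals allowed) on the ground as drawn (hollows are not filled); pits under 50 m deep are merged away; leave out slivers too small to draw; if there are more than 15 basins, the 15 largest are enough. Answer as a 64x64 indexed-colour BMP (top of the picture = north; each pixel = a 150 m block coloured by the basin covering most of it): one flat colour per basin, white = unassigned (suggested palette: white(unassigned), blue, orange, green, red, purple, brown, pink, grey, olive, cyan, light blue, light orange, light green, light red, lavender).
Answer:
<image width="64" height="64" href="data:image/bmp;base64,Qk12CAAAAAAAAHYAAAAoAAAAQAAAAEAAAAABAAQAAAAAAAAIAAATCwAAEwsAABAAAAAAAAAA////ALR3HwAOf/8ALKAsACgn1gC9Z5QAS1aMAMJ34wB/f38AIr28AM++FwDox64AeLv/AIrfmACWmP8A1bDFABERERERERERERERERERERERERERERERERERERERERERERERERERERERERERERERERERERERERERERERERERERERERERERERERERERERERERERERERERERERERERERERERERERERERERERERERERERERERERERERERERERERERERERERERERERERERERERERERERERERERERERERERERERERERERERERERERERERERERERERERERERERERERERERERERERERERERERERERERERERERERERERERERERERERERERERERERERERERERERERERERERERERERERERERERERERERERERERERERERERERERERERERERERERERERERERERERERERERERERERERERERERERERERERERERERERERERERERERERERERERERERERERERERERERERERERERERERERERERERERERERERERERERERERERERERERERERERERERERERERERERERERERERERERERERERERERERERERERERERERERERERERERERERERERERERERERERERERERERERERERERERERERERERERERERERERERERERERERERERERERERERERERERERERERERERERERERERERERERERERERERERERERERERERERERERERERERERERERERERERERERERERERERERERERERERERERERERERERERERERERERERERERERERERERERERERERERERERERERERERERERERERERERERERERERERERERERERERERERERERERERERERERERERERERERERERERERERERERERERERERERERERERERERERERERERERERERERERERERERERERERERERERERERERERERERERERERERERERERERERERERERERERERERERERERERERERERERERERERERERERERERERERERERERERERERERERERERERERERERERERERERERERERERERERERERERERERERERERERERERERERERERERERERERERERERERERERERERERERERERERERERERERERERERERERERERERERERERERERERERERERERERERERERERERERERERERERERERERERERERERERERERERERERERERERERERERERERERERERERERERERERERERERERERERERERERERERERERERERERERERERERERERERERERERERERERERERERERERERERERERESERERERERERERERERERERERERERERERERERERERERESIRERERERERERERERERERERERERERERERERERERERESIhERERERERERERERERERERERERERERERERERERERERIiERERERERERERERERERERERERERERERERERERERERIiIRERERERERERERERERERERERERERERERERERERERIiIhEREREREREREREREREREREREREREREREREREREREiIiERERERERERERERERERERERERERERERERERERERESIiIREREREREREREREREREREREREREREREREREREREREiIhERERERERERERERERERERERERERERERERERERERESIiERERERERERERERERERERERERERERERERERERERERIiIREREREREREREREREREREREREREREREREREREREREiIhERERERERERERERERERERERERERERERERERERERERIiERERERERERERERERERERERERERERERERERERERERIiIREREREREREREREREREREREREREREREREREREREREiIhERERERERERERERERERERERERERERERERERERERESIiERERERERERERERERERERERERERERERERERERERERIiIREREREREREREREREREREREREREREREREREREREREiIhEREREREREREREREREREREREREREREREREREREREiIiEREREREREREREREREREREREREREREREREREREREiIiIREREREREREREREREREREREREREREREREREREREiIiIhERERERERERERERERERERERERERERERERERERERIiIiEREREREREREREREREREREREREREREREREREREREiIiIREREREREREREREREREREREREREREREREREREREREREhERERERERERERERERERERERERERERERERERERERERERERERERERERERERERERERERERERERERERERERERERERERERERERERERERERERERERERERERERERERERERERERERERERERERERERERERERERERERERERERERERERERERERERERERERERERERERERERERERERERERERERERERERERERERERERERERERERERERERERERERERERERERERERERERERERERERERERERERERERERERERERERERERERERERERERERERERERERERERERERERERERERERERERERMzMzMTMREREREREREREREREREREREREREREREREREREzMzMzMxERERERERERERERERERERERERERERERERERETMzMzMz"/>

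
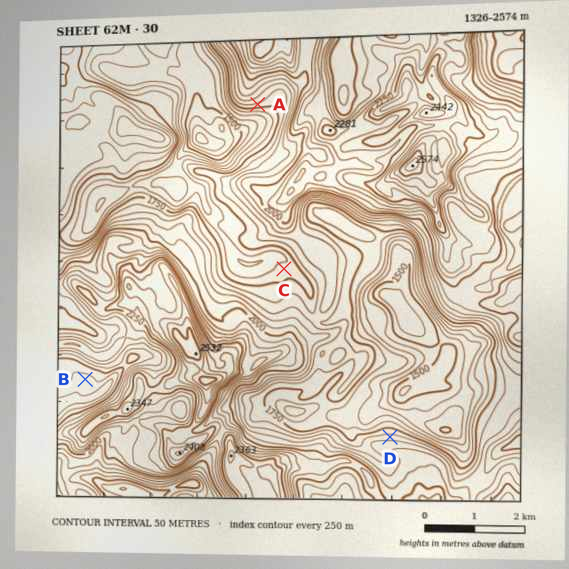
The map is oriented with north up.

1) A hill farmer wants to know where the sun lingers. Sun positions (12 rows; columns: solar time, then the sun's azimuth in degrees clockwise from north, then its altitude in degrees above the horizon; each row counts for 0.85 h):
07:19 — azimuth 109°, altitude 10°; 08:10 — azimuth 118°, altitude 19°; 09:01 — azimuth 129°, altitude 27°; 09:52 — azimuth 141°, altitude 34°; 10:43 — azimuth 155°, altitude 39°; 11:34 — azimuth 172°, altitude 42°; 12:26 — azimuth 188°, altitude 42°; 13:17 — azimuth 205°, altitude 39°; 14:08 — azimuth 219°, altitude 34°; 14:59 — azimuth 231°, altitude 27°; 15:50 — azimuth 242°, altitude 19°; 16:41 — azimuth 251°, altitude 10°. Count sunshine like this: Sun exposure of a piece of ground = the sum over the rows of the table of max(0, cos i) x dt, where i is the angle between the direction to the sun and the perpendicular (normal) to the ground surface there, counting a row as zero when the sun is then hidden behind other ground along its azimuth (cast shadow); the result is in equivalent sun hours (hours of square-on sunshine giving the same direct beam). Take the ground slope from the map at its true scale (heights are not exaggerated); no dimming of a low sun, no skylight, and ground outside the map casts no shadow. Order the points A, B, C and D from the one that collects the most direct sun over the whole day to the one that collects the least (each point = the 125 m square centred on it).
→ A > B > C > D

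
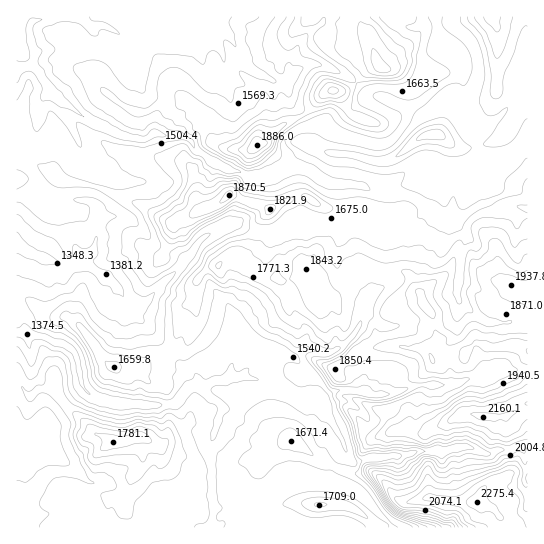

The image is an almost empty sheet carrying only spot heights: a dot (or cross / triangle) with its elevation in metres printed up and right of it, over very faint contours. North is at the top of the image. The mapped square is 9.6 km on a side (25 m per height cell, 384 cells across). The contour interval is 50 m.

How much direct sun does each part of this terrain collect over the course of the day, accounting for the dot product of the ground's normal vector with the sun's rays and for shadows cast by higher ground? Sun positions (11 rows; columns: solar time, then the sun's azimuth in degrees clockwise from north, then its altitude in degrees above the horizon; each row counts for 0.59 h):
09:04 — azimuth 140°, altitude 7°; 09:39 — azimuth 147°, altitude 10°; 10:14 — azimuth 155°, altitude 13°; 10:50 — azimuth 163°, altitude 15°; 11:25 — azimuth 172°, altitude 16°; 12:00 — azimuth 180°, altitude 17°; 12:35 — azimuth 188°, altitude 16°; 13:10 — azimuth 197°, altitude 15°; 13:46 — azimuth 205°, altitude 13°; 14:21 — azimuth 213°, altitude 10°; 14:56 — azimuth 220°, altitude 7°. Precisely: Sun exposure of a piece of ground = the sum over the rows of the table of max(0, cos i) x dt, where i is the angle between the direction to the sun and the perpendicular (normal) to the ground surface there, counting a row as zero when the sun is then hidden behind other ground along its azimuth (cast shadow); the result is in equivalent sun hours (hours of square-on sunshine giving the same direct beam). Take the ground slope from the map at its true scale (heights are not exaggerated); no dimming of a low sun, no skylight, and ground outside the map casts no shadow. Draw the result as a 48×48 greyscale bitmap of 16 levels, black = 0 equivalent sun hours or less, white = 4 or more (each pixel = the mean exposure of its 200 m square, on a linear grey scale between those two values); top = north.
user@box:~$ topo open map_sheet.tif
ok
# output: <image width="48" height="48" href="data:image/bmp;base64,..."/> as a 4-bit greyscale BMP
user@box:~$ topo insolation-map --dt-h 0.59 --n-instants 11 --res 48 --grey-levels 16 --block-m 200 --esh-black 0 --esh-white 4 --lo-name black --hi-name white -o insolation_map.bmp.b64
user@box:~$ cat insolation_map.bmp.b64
<image width="48" height="48" href="data:image/bmp;base64,Qk32BAAAAAAAAHYAAAAoAAAAMAAAADAAAAABAAQAAAAAAIAEAAATCwAAEwsAABAAAAAAAAAAAAAAABEREQAiIiIAMzMzAERERABVVVUAZmZmAHd3dwCIiIgAmZmZAKqqqgC7u7sAzMzMAN3d3QDu7u4A////AGYyRWZmdVZmZ2ZmZmZnd2ikO////MyGU0VmVWZmdmZmZlVUVWec7utCr////qh1UlRWZWZmZ2ZmZVZmVERDIiAnymm5dlVERVQ1VTIkeHZ2ZlZmZlQgAAJskQAAAANUIkQyEDd3eYl2ZlZmd2VEM2ncIAAQAAAldVVCE5yoV5mGZVZnd3ZoqFJBAAAAAAAAElVVWIvbqJmGQ0NFV5qqUxNgAAAAAAAAAWVVaaacuqh1NDMzVXl0JEeZdDMwAAAQEVVVZ3cxNTEzRkNERVUzM1hlm8qrp2isylZVVDAAAAATV1RDMyESM3gxEjI2vu25iWdmhQAAAAACRXNFMiESNacnUREAJoZFaYmJYAAAAAAQMyd1QyEiNmNiEiEAAAAAJXWYIAABM2iUEXZEQyR3eUEAAAEAAAAAAEE1MQa8uoZYZjERFIhmjelUQyQyEAAAACEyMTiZd2VmeJh2d2VWyleHZlWaZSAAACIhImhCI0VohmdodERZUTmIh4h1Z3VCJiIgBJcAABN4l2Zld1eTEAJ5rKlTNFiatxICWqIAARJnmGZmZ6uplTABEQAUMCMREGis3DABESVXeHZljLuaqYMSERNDABAAAIh3ghEiIkVnd3ZnhpqcmYVDiGZ1MRFENXYxESIjIjRmdmZ4iIiZd2ZlRnlyMTiHh1QhATNDaFMkZmmqmZd2VVVkI2YzI3RHiDIiAjMkaKU0eJ7MzJd1U0ZmQiI3YzV3dCIiIhNXibpBKOu8lVVmVEeJh0ACZGZDADIzUzeoiHqTEniWMjRUMjRTERAAFEEhATRnl2RYhlVmIgJUIhIRQiEREQEQAyAiEWeId5ZVVSXMYQABIhEAEzIiIjIyEgNDIXmpeHZlMVnNpRAAJEIQE0MzMyQiIUURIpmYd2ZCJZhp3oMRjIVVU0REaGMzQyEAIphmZmd3mVECW//Nqrl5uXVnZWVGZjASVnZVVVeZcwABMTv5USi6QRMxABN2ZmVCIVVpqrpiEREBEAEwAAAQAAACVnl2ZmZlRFaIZUM0VUM0IAAAAAAAA2eIZVZ2VmZmVYhjMzRXZmZnQAAEQQABWJmrymRVZmZmZYU0VUZ2ZVVUABWu/HN6q7qFWshXqXZndkREVGdkMhERBbhlrompUhAAAG3MuGeZhkRERGQQAhAAViABEqUyEAJYYhS7YiNHl0RFNSA4u5mqhjEAAExhJa3tpSAAE0VEeFREIUm5h5mXdSEQAAF9uahBEzIAFFeESFUxJ6mXQkZnUhIiEAAp/8QAI0MhNFeJRUZDeHdjIjVUISIyIRE1jsdUVmZURER3czRJqHUzNFVDIjM0MSIiEQPO7ad2RERVZRFYh1Q0REMyI0NTJpYxAAWv/rdWZVVmZpWGVDI0VUMRI0RDiXd1M3d3M2ZEVVZ4dnVERDNFVEIiNDU2dnh4qnZkIkdVVWd4dlWHZUNER1M0REVXZWiGhWZkIRVlVniHdlVVVDM2hmZlVVRlREWoJFVCERJlaKqHdmYhAUmXVVZWZmZDMyJZdUQhJXZFV5l1Zg=="/>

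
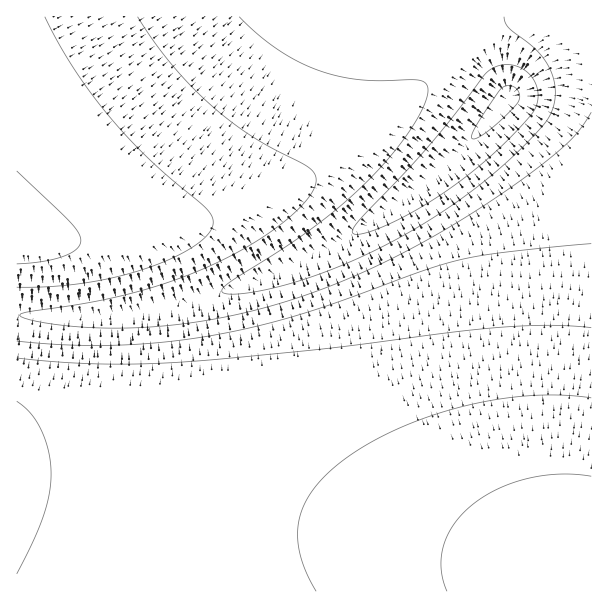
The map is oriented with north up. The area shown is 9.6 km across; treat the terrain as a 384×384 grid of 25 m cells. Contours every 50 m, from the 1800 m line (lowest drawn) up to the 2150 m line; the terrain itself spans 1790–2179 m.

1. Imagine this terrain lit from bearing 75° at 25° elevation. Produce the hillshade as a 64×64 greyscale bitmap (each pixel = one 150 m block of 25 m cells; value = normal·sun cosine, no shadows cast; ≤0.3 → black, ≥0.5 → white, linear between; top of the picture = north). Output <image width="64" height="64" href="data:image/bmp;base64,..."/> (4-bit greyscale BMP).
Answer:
<image width="64" height="64" href="data:image/bmp;base64,Qk12CAAAAAAAAHYAAAAoAAAAQAAAAEAAAAABAAQAAAAAAAAIAAATCwAAEwsAABAAAAAAAAAAAAAAABEREQAiIiIAMzMzAERERABVVVUAZmZmAHd3dwCIiIgAmZmZAKqqqgC7u7sAzMzMAN3d3QDu7u4A////AKqqqqqpmZmZmZmYiIiIiIiIiIh3d3iIiIiIiIiImZmZqqqqqqmZmZmZmZiIiIiIiIiIiIiIiIiIiIiIiImZmZmqqqqqqZmZmZmZmYiIiIiIiIiIiIiIiIiIiIiIiZmZmaqqqqqpmZmZmZmZmIiIiIiIiIiIiIiIiIiIiIiZmZmZqqqqqqqZmZmZmZmZiIiIiIiIiIiIiIiIiIiIiZmZmZmqqqqqqpmZmZmZmZmYiIiIiIiIiIiIiIiIiIiJmZmZmqqqqqqqmZmZmZmZmZmIiIiIiIiIiIiIiIiIiJmZmZmqqqqqqqqpmZmZmZmZmZiIiIiIiIiIiIiIiIiJmZmZmaqqqqqqqqmZmZmZmZmZmYiIiIiIiIiIiIiIiJmZmZmaqqqqqqqqqpmZmZmZmZmZmIiIiIiIiIiIiIiJmZmZmZqqqqqqqqqqmZmZmZmZmZmZmIiIiIiIiIiIiJmZmZmZqqqqqqqqqqqpmZmZmZmZmZmZiIiIiIiIiIiZmZmZmZmqqqqqqqqqqqqZmZmZmZmZmZmZiIiIiIiImZmZmZmZmqqqqqqqqqqqqqmZmZmZmZmZmZmZmIiIiJmZmZmZmZmaqqqqqqqqqqqqqpmZmZmZmZmZmZmZmZmZmZmZmZmZmaqqqqqqqqqqqqqqqZmZmZmZmZmZmZmZmZmZmZmZmZmZqqqqqqqqqqqqqqqqqZmZmZmZmZmZmZmZmZmZmZmZmZqqqqqqqqqqqqqqqqqqqZmZmZmZmZmZmZmZmZmZmZmZmqqqqqqqqqqqqqqqqqqqmZmZmZmZmZmZmZmZmZmZmZmqqqqqqqqqqqqqqqqqqqqqmZmZmZmZmZmZmZmZmZmZmqqqqqqqqqqqqqqqqqqqqqqqmZmZmZmZmZmZmZmZmZmaqqqqqqqqqqqqqqqqqqqqqqqqmZmZmZmZmZmZmZmZmaqqqqqqu7u6qqqqqqqqqqqqqqqqmZmZmZmZmZmZmZmaqqqqqqq7u7u7u7qqqqqqqqqqqqqpmZmZmZmZmZmZmZqqqqqqqszMu7u7u7uqqqqqqqqqqqqpmZmZmZmZmZmZqqqqqqqqzMzMzLu7u7uqqqqqqqqqqqqZmZmZmZmZmZqqqqqqqqrd3czMzLu7u7qqqqqqqqqqqqqZmZmZmZmaqqqqqqqqqt3dzMzMy7u7uqqqqqqqqqqqqqqpmZmZmaqqqqqqqqqq3czMzMzLu7u6qqqqmZmZmZmaqqqqqqqqqqqqqqqqqqrMzLu7u7u7u7qqqqmZmZmZmZmZmqqqqqqqqqqqqqqqqqqqqqqqu7u7uqqqqZmZmZmZmZmZmqqqqqqqqqqqqqqqiImZmZmqqqqqqqqqmZmIiIiJmZmZmqqqqqqqqqqqqqp3d3iIiZmZqqqqqqqpmYiIiIiImZmZqqqqqqqqqqqqqmZnd3iIiZmZqqqruqqpmYiHd4iImZmZqqqqqqqqqqqqZnd3iIiJmZmqqqu7u6qpmId3d3iImZmZqqqqqqqqqqp3eIiImZmZmqqqq7u7u7qpmHd3d3eImZmaqqqqqqqqqoiJmZmZmaqqqqqru7u7u7qpiHZmZ3eImZmaqqqqqqqqmZmaqqqqqqqqq7u7u8zMy7qph2ZmZ3iImZmaqqqqqqqqqqqqqqqqqru7u7u7zMzMy7qYd2ZmZ3iJmZmaqqqqqqqqqqqqu7u7u7u7u7vMzMzMy7qYdlVWZ3iJmZmZmZmZqqqqu7u7u7u7u7u7u7zMzN3cy6mHZVVWZ4iZmZmZmZmqqqu7u7u7u7u7u7u7u8zMzd3cy6l2VVVWeImZmZmZmaqqu7u7u7u7u7u7u7u7u8zN3d3cyphlREVneImZmZmZqqu7u7u7u7u7u7u7u7u7vMzN3d3cuYZURFVniJmZmZmqu7u7u7u7u7u7u7u7u7u7vMzd3u3LqGVERFZ4iZmZmaq7u7u7u7u7u7u7u7u7u7u7zM3e7t3Kh1QzRWeIiZmZq7u7u7u7u7u7u7u7u7u7u7u7zN3u7tyodUM0VneImZm7u7u7u7u7u7u7u7u7u7u7u7u8zd7u7cuWUzNFZ3iJmbu7u7u7u7u7u7u7u7u7u7u7u7u8ze7u7LlkMzNGd4iJu7u7u7u7u7u7u7u7u7u7u7qqu7vM3u7uy4ZDIjRWeIi7u7u7u7u7u7u7u7u7u7u7uqqqu7zN7v7tuGQiI0VniLu7u7u7u7u7u7u7u7u7u7u6qqqqu7ze7/7KhTIiNFZ4u7u7u7u7u7u7u7u7u7u7u7qqqqqqu83u/+ynUyESRXe7u7u7u7u7u7u7u7u7u7u7uqqqqqqrvN7//sp0IAAkZ7u7u7u7u7u7u7u7u7u7u7uqqqqqqqq7ze//7JUQACRmu7u7u7u7u7u7u7u7u7u7u6qqqqqqqqu83v/9lAAAFGa7u7u7u7u7y7u7u7u7u7u7qqqqqqqqqrvN7/yDAAAkZ7u7u7u7vMzMy7u7u7u7u7uqqqqqqpmqq7ze23MAATVnu7u7u7vMzMzMu7u7u7u7u6qqqqqpmZmqu8y5ZBESRXe7u7u7vMzMzMzLu7u7u7u7qqqqqqmZmZqqu6h1MzRWd7u7u7vMzMzMzMu7u7u7u7uqqqqqmZmZmZqqmHZVVmd3u7u7vMzMzMzMy7u7u7u7uqqqqqqZmZmZmZmYd2Znd3i7u7vMzMzMzMzMu7u7u7u6qqqqqZmZmZmZmYiHd3d3iLu7vMzMzMzMzMy7u7u7u7qqqqqpmZmZmZiIiIh3d4iI"/>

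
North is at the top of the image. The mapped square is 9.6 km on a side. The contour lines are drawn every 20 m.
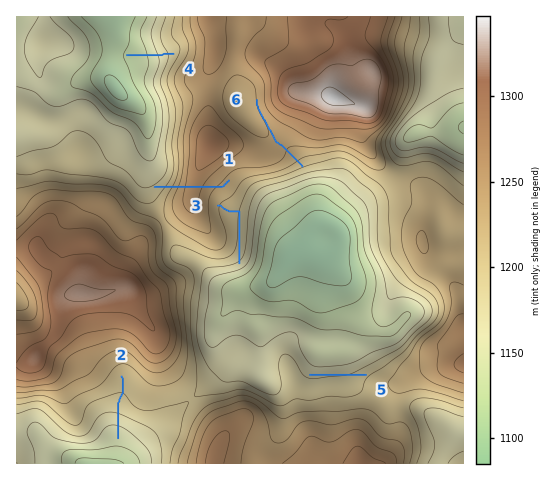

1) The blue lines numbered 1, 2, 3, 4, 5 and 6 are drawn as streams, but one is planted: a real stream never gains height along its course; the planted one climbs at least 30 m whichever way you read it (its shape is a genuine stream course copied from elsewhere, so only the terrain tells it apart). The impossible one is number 1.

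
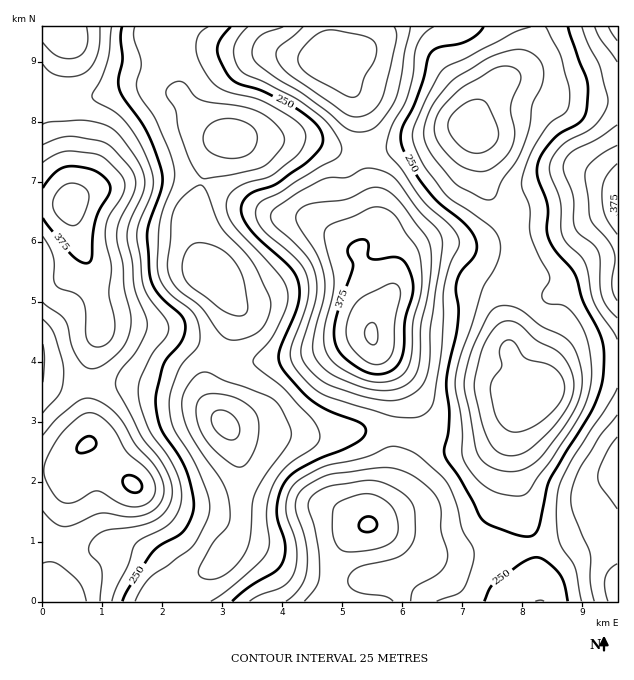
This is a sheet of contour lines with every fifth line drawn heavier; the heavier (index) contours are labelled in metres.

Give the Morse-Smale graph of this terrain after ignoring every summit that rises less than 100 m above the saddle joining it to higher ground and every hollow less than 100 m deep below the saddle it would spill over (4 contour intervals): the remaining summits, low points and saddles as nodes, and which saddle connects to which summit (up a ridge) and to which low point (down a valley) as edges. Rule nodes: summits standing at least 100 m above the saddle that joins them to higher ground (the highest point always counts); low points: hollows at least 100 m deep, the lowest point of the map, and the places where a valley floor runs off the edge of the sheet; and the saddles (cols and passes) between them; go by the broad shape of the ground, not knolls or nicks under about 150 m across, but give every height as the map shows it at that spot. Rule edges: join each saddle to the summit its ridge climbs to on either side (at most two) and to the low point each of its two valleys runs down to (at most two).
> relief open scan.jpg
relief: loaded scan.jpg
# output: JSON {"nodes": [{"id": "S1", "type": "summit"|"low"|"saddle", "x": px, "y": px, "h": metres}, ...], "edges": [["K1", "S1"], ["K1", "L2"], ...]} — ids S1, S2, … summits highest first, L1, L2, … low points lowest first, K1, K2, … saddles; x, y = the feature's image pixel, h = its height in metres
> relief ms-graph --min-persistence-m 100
{"nodes": [
{"id": "S1", "type": "summit", "x": 371, "y": 334, "h": 428},
{"id": "S2", "type": "summit", "x": 71, "y": 204, "h": 413},
{"id": "S3", "type": "summit", "x": 617, "y": 204, "h": 380},
{"id": "S4", "type": "summit", "x": 368, "y": 525, "h": 377},
{"id": "L1", "type": "low", "x": 544, "y": 391, "h": 127},
{"id": "L2", "type": "low", "x": 224, "y": 424, "h": 143},
{"id": "K1", "type": "saddle", "x": 364, "y": 150, "h": 288},
{"id": "K2", "type": "saddle", "x": 412, "y": 436, "h": 270},
{"id": "K3", "type": "saddle", "x": 533, "y": 547, "h": 253},
{"id": "K4", "type": "saddle", "x": 160, "y": 60, "h": 215},
{"id": "K5", "type": "saddle", "x": 184, "y": 585, "h": 207}],
"edges": [["K1", "S1"], ["K1", "L1"], ["K1", "L2"], ["K2", "S1"], ["K2", "S4"], ["K2", "L1"], ["K2", "L2"], ["K3", "S4"], ["K3", "S3"], ["K3", "L1"], ["K4", "S1"], ["K4", "S2"], ["K4", "L2"], ["K5", "S2"], ["K5", "S4"], ["K5", "L2"]]}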